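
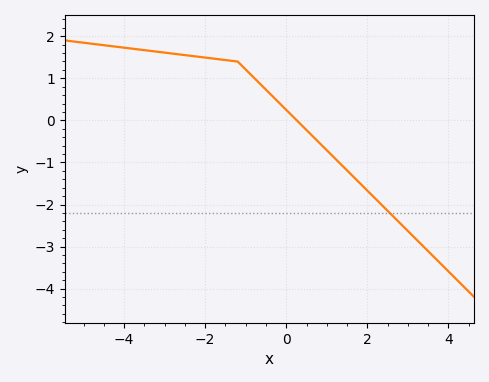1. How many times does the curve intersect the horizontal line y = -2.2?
1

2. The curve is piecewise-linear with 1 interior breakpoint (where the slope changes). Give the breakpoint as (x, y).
(-1.2, 1.4)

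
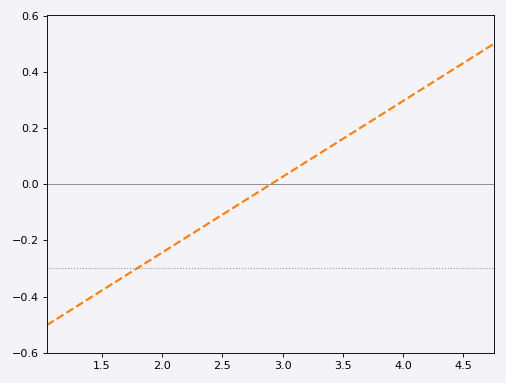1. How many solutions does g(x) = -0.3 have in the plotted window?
1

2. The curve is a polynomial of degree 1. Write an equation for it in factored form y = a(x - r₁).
y = 0.27(x - 2.9)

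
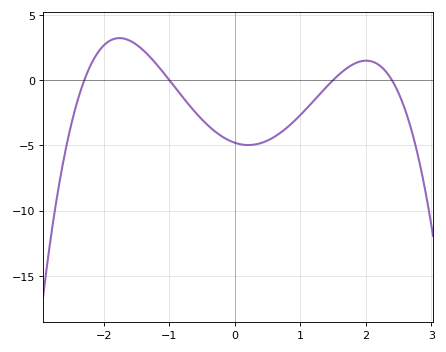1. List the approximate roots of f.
-2.3, -1, 1.5, 2.4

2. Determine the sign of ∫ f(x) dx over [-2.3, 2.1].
negative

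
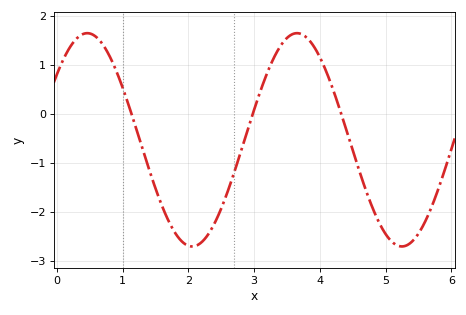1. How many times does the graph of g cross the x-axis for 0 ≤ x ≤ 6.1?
3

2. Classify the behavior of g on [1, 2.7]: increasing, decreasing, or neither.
neither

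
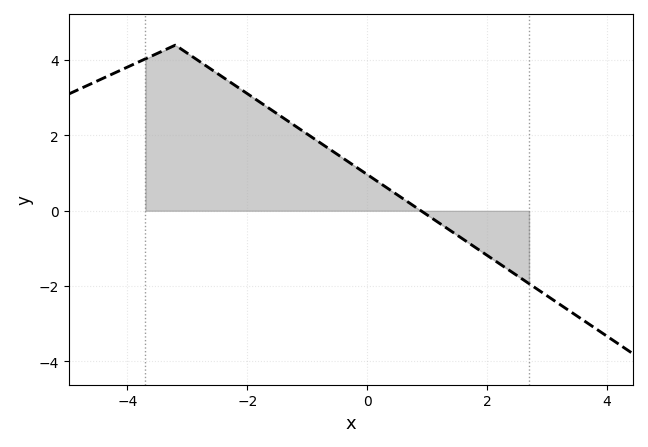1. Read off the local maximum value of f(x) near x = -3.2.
4.4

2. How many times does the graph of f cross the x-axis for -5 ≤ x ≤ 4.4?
1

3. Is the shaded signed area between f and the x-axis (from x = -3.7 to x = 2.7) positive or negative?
positive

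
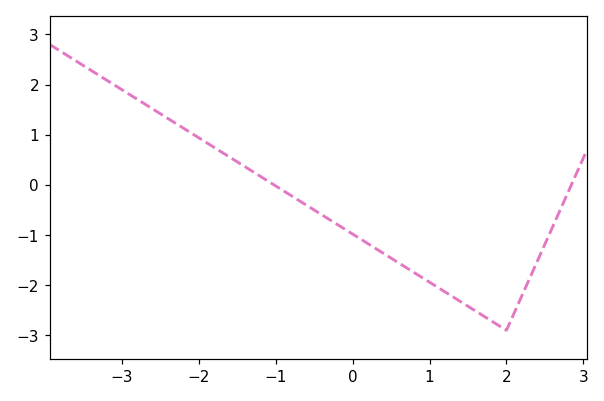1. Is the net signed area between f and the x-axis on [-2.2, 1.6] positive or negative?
negative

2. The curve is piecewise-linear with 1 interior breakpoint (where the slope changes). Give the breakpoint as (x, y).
(2, -2.9)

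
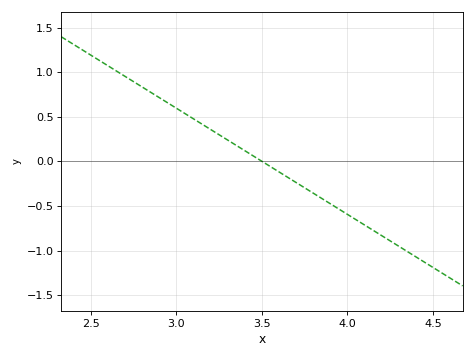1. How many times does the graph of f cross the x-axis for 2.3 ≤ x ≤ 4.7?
1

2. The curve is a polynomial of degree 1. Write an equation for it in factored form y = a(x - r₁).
y = -1.19(x - 3.5)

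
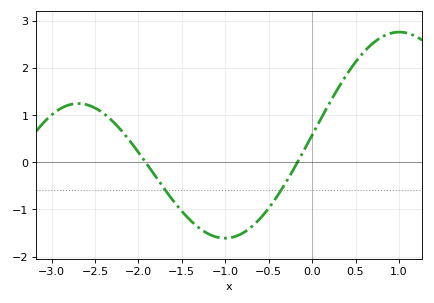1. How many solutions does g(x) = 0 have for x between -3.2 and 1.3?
2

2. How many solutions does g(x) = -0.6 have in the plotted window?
2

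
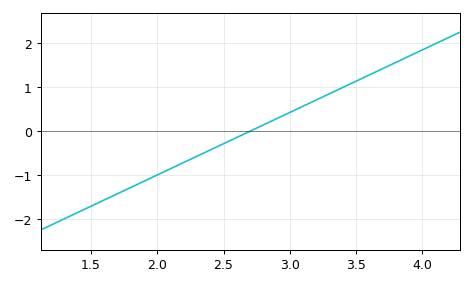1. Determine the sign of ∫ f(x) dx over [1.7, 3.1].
negative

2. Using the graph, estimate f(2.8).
0.142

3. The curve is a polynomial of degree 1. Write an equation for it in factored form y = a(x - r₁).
y = 1.42(x - 2.7)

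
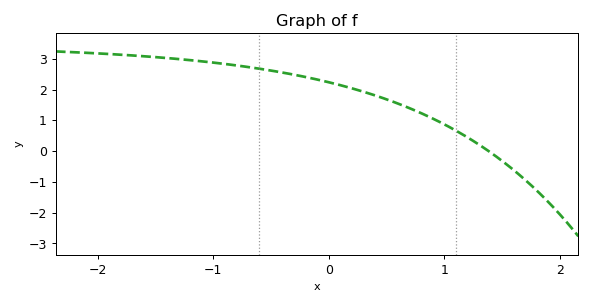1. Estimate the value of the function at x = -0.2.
2.4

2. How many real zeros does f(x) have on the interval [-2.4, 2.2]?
1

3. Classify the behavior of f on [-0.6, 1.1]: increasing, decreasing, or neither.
decreasing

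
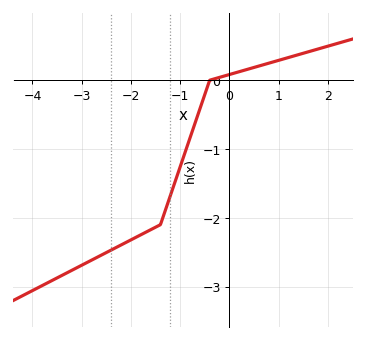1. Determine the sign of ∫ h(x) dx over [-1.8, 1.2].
negative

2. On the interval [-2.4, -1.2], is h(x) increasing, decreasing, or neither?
increasing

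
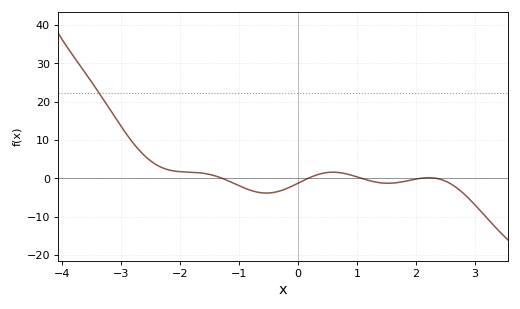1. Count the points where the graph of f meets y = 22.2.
1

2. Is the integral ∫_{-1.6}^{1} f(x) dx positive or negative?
negative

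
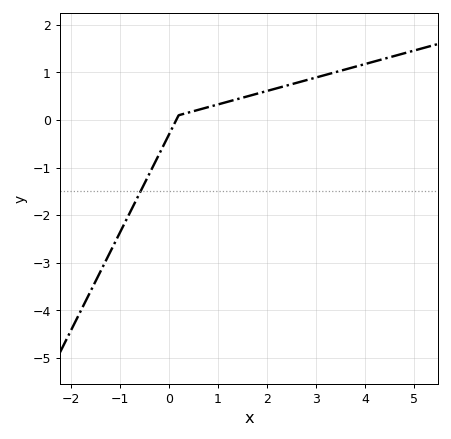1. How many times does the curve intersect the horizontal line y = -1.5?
1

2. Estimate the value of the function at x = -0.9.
-2.17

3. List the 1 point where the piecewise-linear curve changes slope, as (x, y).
(0.2, 0.1)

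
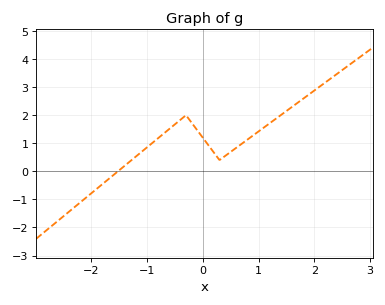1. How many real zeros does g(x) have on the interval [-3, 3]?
1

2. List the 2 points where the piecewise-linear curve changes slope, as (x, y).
(-0.3, 2); (0.3, 0.4)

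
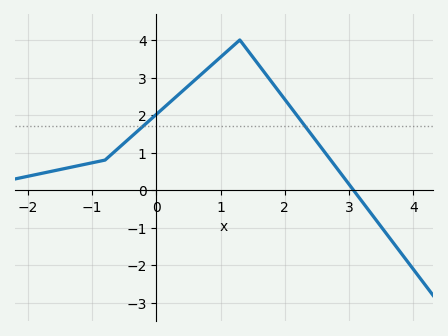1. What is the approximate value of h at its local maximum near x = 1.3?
4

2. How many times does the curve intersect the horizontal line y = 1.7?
2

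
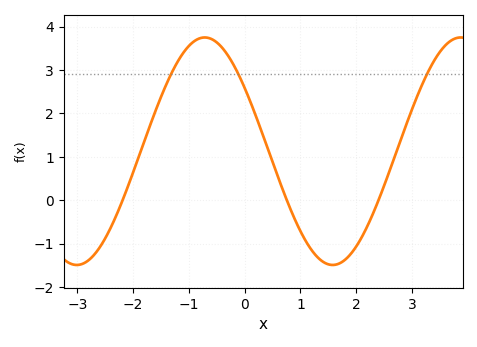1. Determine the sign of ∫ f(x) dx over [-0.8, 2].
positive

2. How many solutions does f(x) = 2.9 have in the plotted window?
3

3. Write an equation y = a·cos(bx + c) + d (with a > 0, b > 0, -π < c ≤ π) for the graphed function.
y = 2.62cos(1.4x + 0.98) + 1.13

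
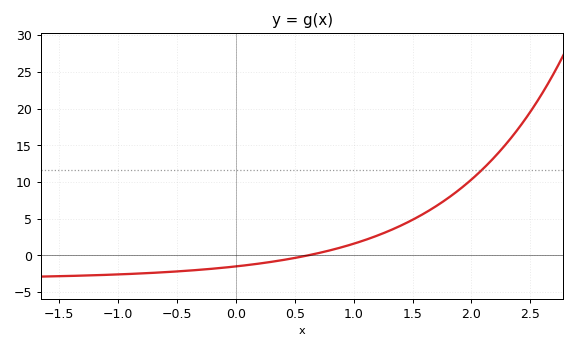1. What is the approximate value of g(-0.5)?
-2.18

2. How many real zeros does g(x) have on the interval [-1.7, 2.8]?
1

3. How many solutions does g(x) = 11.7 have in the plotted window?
1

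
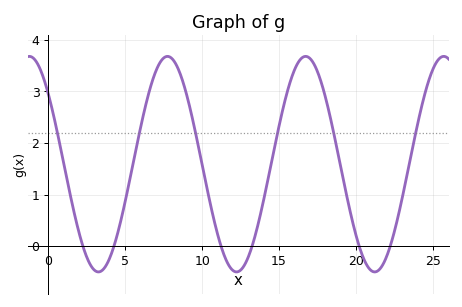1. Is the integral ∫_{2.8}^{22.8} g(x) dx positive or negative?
positive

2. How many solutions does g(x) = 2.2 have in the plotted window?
6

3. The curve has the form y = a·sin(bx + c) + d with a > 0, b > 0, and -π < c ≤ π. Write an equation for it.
y = 2.09sin(0.7x + 2.43) + 1.59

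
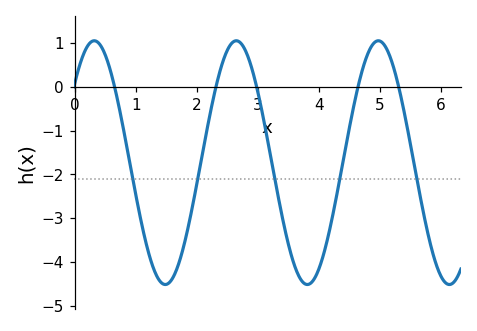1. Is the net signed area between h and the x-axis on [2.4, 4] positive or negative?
negative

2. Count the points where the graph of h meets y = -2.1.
5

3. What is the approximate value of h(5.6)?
-2.1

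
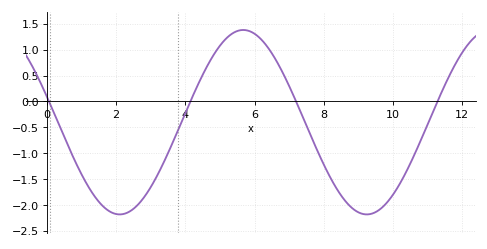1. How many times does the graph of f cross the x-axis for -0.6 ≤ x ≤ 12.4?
4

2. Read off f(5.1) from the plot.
1.16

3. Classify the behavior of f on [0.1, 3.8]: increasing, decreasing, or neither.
neither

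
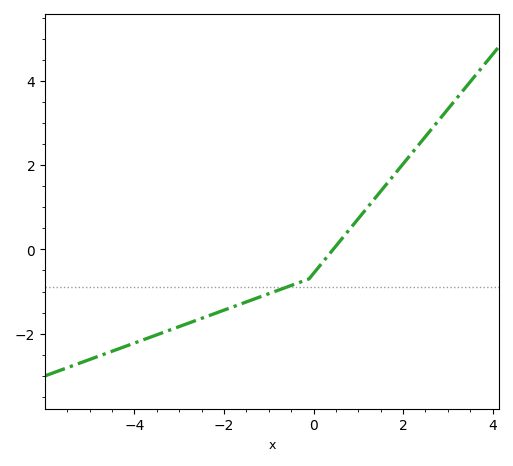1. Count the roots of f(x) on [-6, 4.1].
1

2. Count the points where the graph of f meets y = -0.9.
1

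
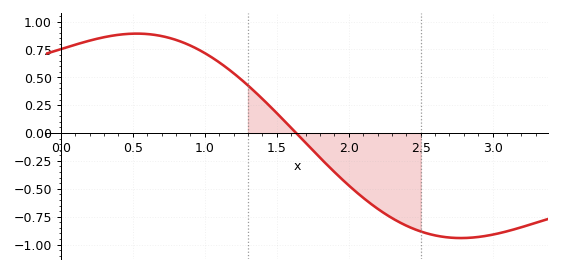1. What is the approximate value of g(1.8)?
-0.2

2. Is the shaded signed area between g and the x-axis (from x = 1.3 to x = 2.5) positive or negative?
negative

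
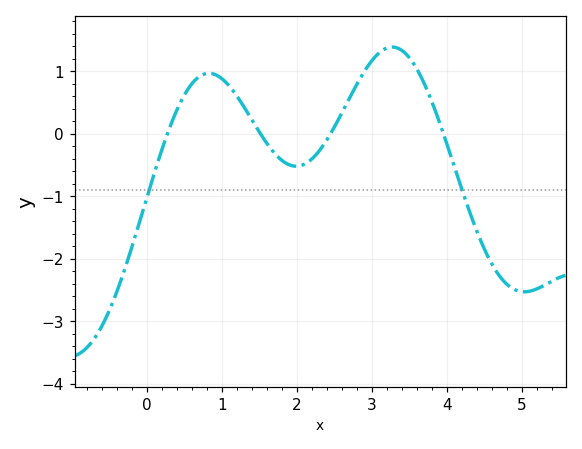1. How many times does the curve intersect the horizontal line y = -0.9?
2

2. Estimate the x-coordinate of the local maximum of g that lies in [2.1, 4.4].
3.27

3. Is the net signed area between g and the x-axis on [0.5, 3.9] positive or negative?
positive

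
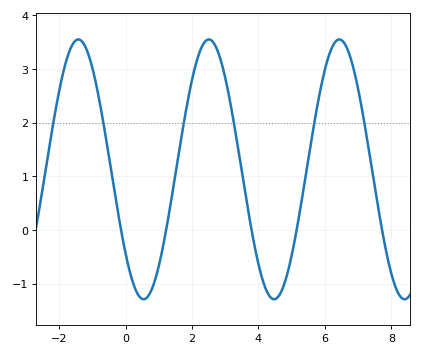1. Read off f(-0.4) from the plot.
0.981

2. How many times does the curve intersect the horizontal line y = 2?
6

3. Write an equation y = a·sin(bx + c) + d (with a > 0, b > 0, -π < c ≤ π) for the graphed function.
y = 2.42sin(1.6x - 2.44) + 1.13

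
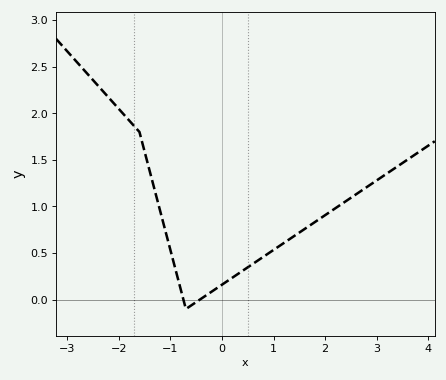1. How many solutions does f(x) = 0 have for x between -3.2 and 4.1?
2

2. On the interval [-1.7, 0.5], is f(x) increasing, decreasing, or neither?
neither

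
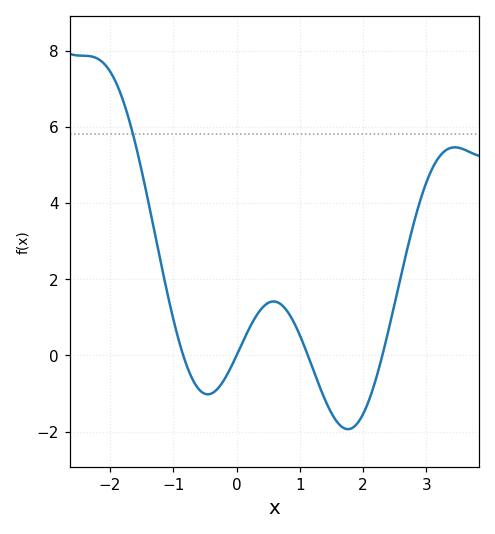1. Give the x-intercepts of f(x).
-0.8, 0, 1.1, 2.3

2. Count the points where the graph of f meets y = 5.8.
1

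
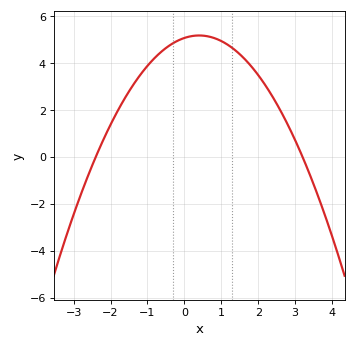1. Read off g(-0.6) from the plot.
4.51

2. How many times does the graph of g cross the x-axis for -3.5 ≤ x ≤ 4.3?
2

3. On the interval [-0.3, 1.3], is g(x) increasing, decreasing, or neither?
neither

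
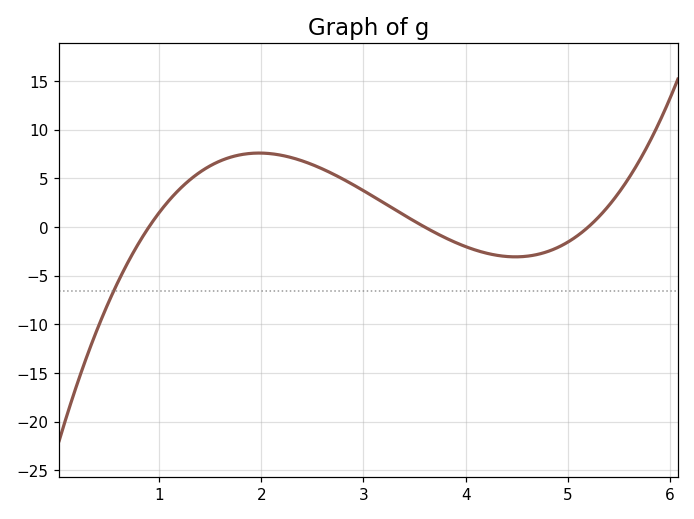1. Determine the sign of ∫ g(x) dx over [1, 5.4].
positive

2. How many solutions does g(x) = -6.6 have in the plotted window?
1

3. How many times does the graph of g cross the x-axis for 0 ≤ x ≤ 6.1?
3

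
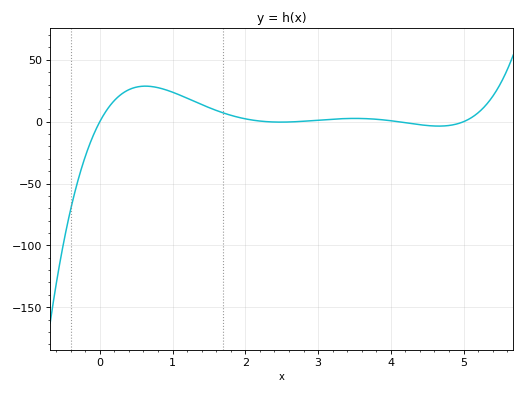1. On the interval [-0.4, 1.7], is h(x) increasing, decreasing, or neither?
neither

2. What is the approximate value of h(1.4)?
15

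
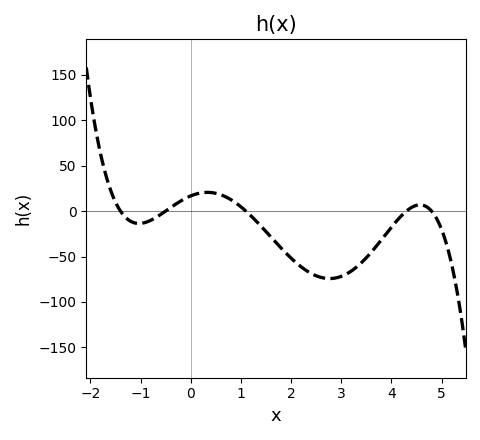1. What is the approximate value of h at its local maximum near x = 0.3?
20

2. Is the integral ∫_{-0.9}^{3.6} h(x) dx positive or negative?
negative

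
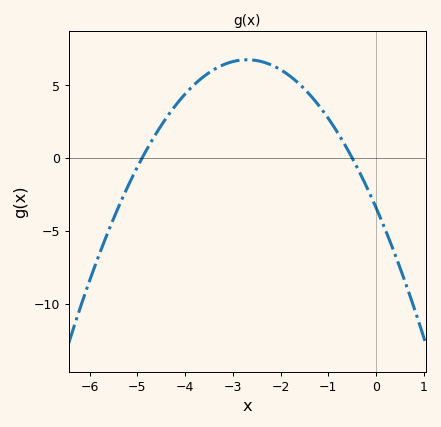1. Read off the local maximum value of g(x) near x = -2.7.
6.73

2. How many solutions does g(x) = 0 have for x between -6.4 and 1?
2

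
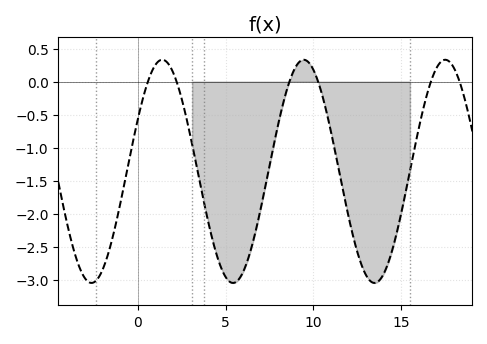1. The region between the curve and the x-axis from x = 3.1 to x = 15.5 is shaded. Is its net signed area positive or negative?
negative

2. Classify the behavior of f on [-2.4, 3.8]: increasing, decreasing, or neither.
neither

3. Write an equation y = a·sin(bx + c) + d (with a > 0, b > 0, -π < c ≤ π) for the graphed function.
y = 1.69sin(0.78x + 0.48) - 1.36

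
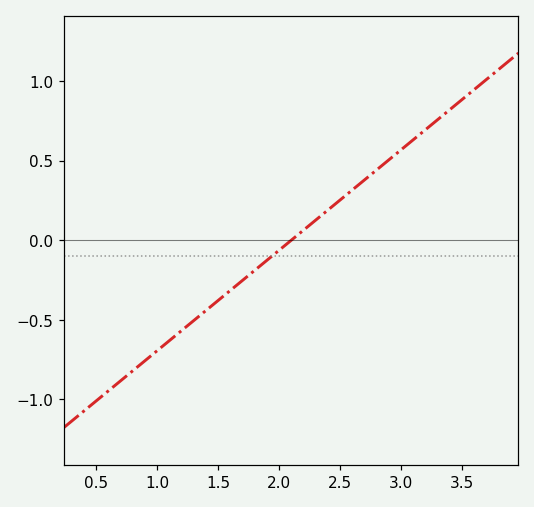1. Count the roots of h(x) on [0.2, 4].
1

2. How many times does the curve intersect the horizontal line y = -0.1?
1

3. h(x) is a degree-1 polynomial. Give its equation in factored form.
y = 0.63(x - 2.1)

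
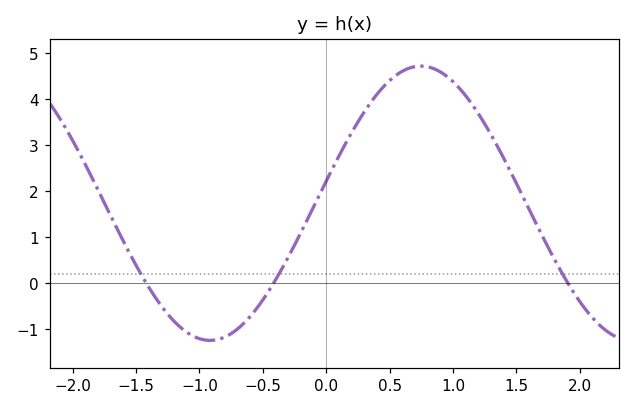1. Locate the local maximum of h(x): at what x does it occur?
0.7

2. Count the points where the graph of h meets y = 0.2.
3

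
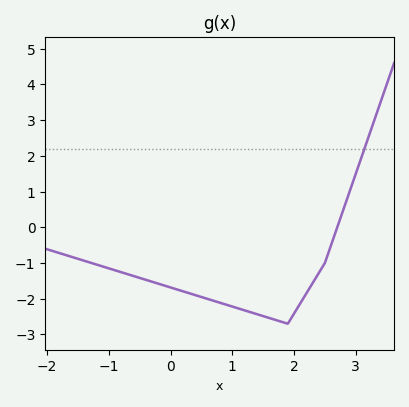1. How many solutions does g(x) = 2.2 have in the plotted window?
1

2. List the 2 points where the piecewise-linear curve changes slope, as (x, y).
(1.9, -2.7); (2.5, -1)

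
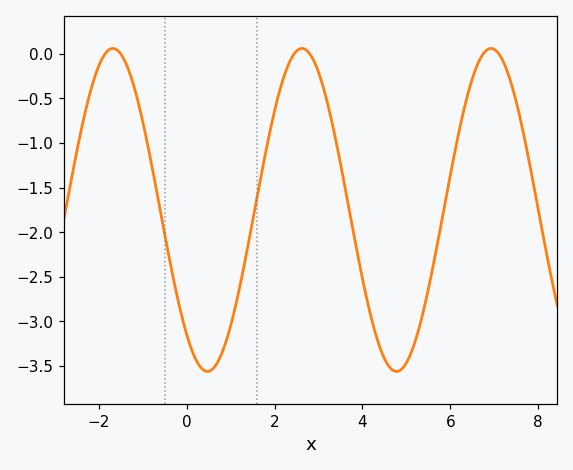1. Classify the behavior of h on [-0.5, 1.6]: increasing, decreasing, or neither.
neither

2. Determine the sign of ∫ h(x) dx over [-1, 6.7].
negative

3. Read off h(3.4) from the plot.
-0.983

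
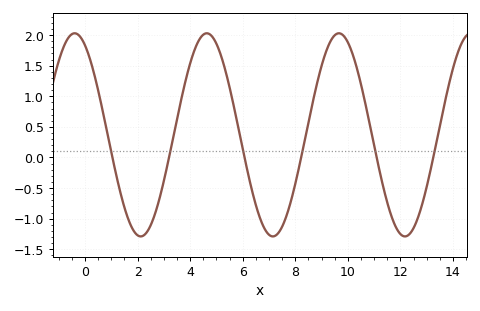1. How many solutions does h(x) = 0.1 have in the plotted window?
6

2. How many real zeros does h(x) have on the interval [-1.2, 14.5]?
6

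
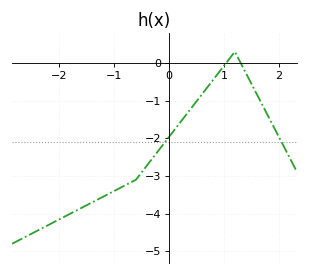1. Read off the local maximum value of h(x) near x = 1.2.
0.299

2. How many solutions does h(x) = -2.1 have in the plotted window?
2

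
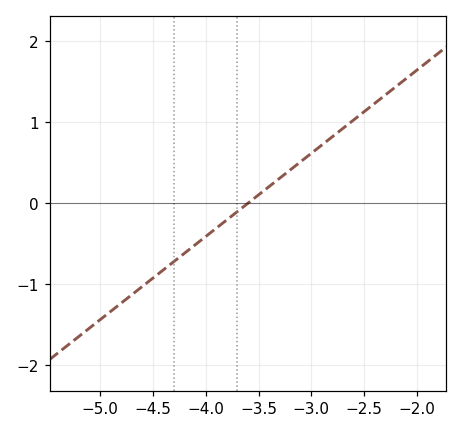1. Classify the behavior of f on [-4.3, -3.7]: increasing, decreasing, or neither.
increasing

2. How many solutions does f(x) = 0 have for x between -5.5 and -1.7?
1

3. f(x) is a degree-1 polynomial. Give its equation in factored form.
y = 1.03(x + 3.6)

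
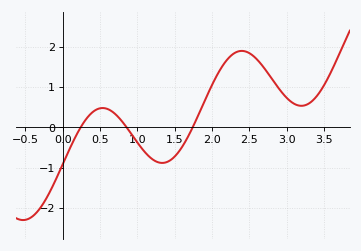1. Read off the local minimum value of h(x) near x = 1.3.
-0.885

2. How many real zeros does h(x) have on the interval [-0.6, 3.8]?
3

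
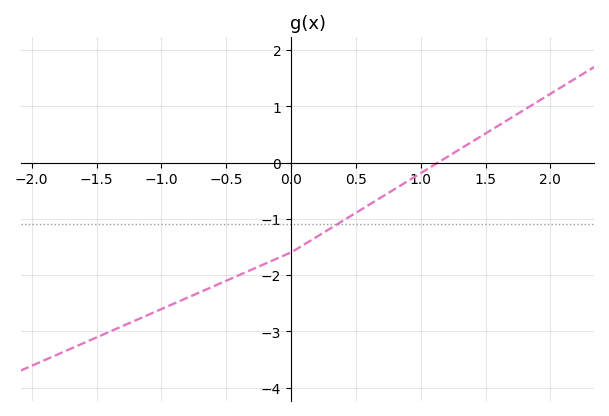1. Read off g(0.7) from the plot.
-0.613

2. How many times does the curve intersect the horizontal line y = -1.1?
1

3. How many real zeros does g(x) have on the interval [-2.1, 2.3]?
1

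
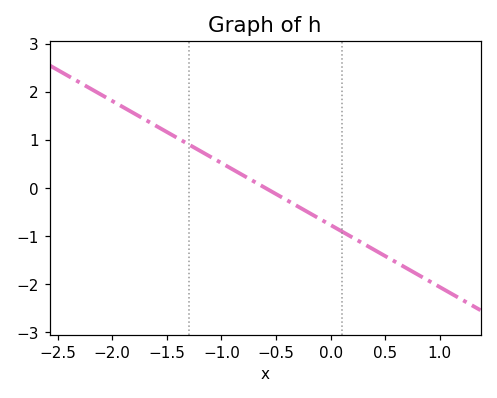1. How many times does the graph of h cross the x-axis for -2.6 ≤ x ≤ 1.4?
1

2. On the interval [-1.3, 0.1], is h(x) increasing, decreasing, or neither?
decreasing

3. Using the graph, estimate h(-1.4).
1.03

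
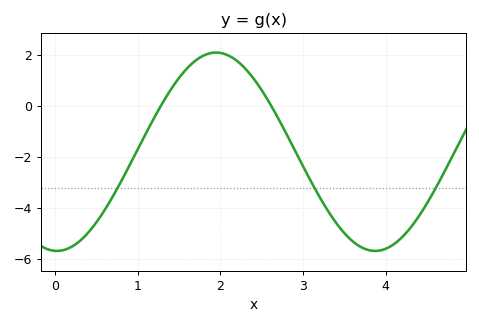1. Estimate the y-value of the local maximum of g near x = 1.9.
2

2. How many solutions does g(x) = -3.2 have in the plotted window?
3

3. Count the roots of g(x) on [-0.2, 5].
2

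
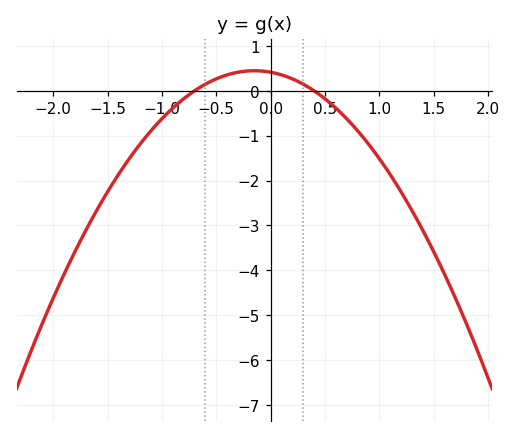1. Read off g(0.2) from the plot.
0.266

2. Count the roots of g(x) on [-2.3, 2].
2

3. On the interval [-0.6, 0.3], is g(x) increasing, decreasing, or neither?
neither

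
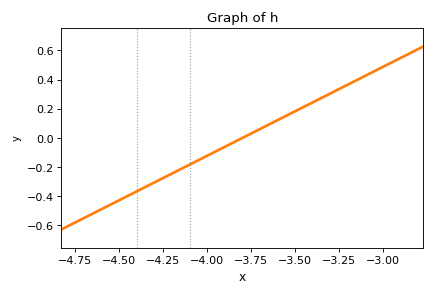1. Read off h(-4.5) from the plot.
-0.42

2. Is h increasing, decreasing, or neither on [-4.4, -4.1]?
increasing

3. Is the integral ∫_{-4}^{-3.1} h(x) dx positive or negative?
positive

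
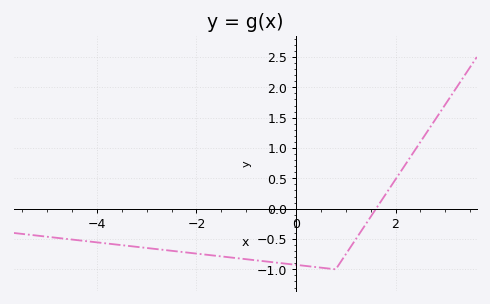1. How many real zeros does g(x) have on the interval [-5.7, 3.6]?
1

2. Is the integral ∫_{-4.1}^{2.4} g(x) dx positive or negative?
negative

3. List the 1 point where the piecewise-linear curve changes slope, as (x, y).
(0.8, -1)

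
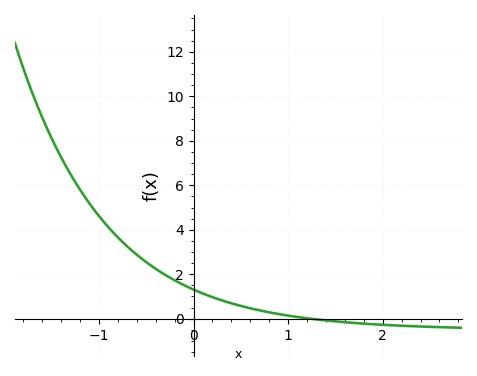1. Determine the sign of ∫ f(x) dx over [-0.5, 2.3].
positive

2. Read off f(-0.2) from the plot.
1.73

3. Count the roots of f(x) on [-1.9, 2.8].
1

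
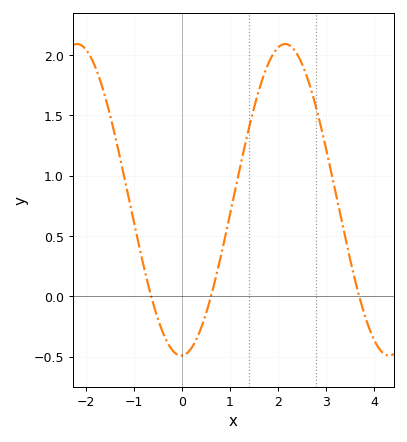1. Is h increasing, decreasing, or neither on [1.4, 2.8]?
neither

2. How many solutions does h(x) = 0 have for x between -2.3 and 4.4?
3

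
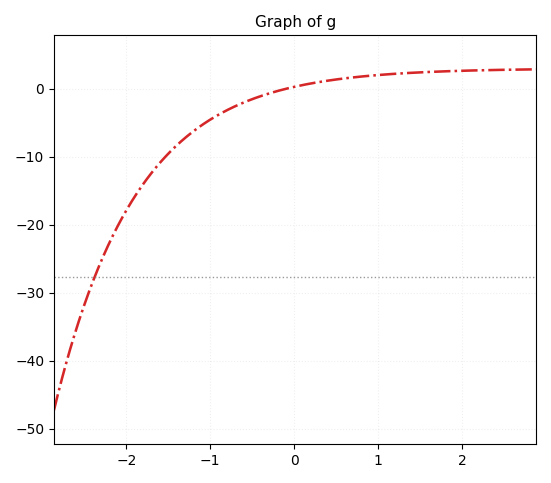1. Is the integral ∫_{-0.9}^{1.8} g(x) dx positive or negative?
positive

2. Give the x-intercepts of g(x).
-0.096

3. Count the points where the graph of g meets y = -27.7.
1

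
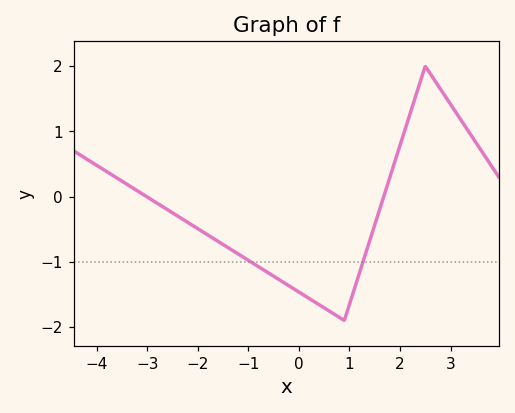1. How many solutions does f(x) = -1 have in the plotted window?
2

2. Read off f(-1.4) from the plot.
-0.8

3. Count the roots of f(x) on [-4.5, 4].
2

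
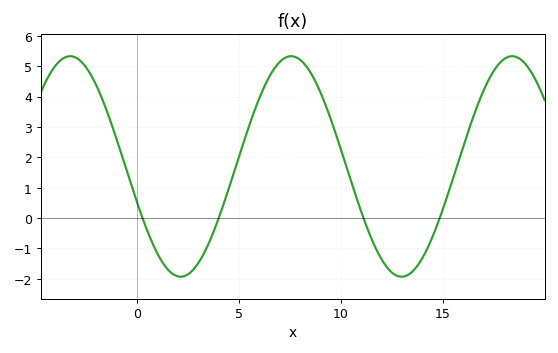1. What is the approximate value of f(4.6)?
1.1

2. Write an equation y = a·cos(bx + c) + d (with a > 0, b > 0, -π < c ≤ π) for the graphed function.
y = 3.63cos(0.58x + 1.9) + 1.7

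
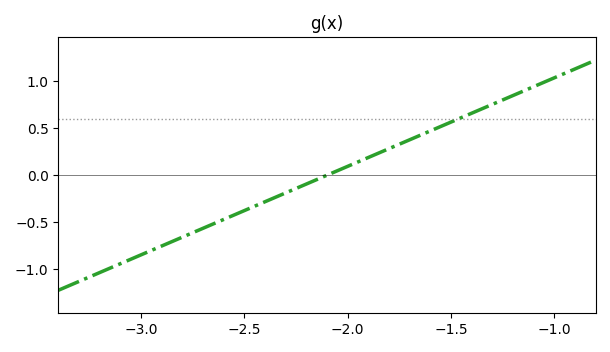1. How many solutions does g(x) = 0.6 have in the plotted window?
1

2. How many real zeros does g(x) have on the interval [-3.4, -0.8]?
1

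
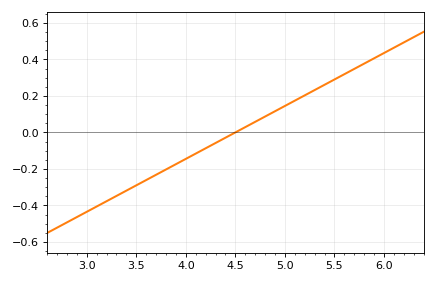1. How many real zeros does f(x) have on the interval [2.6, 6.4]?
1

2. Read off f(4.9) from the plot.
0.12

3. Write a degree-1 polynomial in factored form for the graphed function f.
y = 0.29(x - 4.5)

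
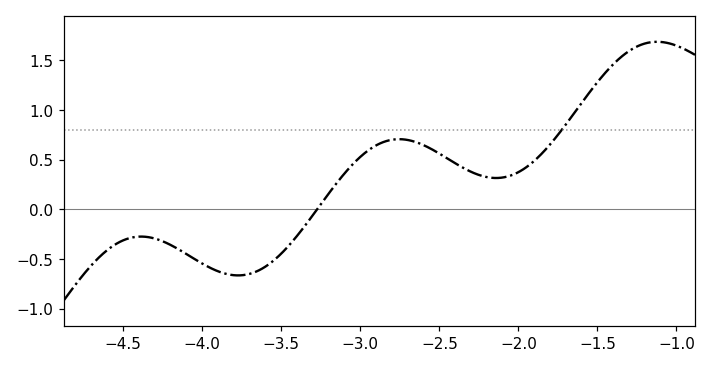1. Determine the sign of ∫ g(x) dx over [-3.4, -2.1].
positive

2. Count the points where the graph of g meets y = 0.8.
1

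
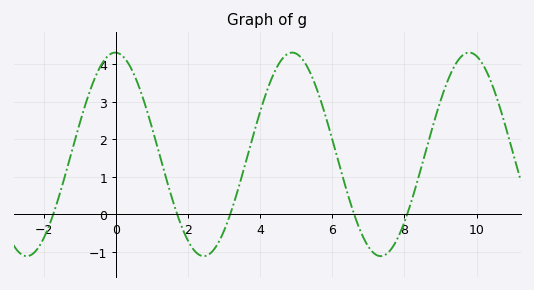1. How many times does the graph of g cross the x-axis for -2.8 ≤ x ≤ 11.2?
5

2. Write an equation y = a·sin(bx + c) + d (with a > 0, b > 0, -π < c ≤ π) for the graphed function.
y = 2.71sin(1.28x + 1.6) + 1.6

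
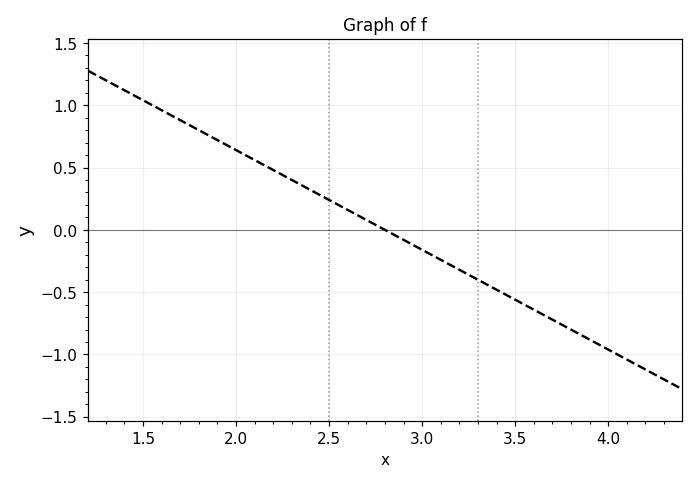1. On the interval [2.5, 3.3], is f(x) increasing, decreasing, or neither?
decreasing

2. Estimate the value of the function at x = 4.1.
-1.05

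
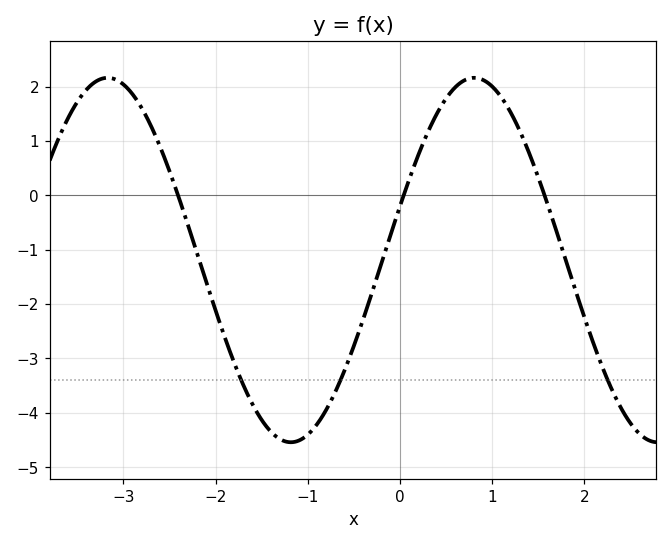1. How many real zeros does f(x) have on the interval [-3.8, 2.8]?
3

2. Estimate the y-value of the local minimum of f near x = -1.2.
-4.5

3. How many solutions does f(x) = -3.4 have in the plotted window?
3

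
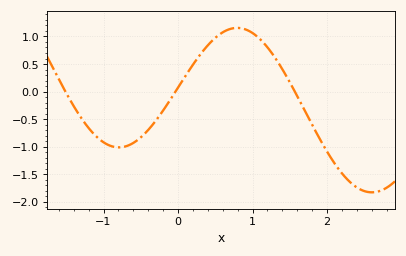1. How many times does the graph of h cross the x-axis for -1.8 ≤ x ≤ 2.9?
3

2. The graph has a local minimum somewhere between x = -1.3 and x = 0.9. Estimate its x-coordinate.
-0.8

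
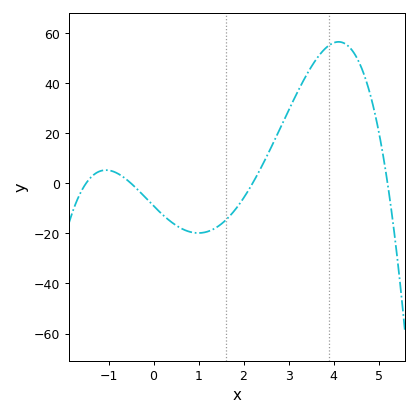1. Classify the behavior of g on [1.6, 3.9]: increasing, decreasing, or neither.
increasing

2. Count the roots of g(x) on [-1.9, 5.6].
4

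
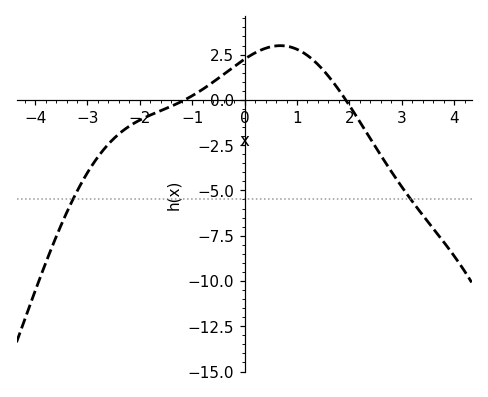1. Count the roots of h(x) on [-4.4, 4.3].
2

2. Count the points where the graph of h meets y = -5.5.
2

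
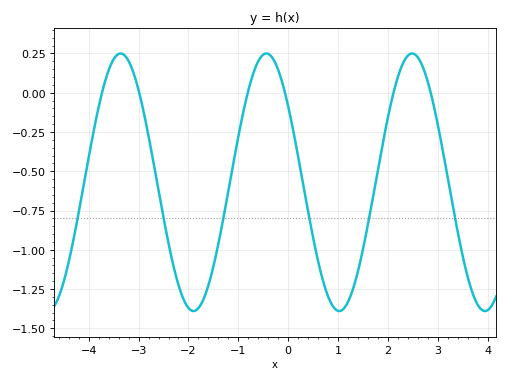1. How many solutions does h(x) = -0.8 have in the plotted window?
6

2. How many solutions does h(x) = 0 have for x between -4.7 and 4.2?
6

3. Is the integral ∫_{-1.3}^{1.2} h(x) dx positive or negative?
negative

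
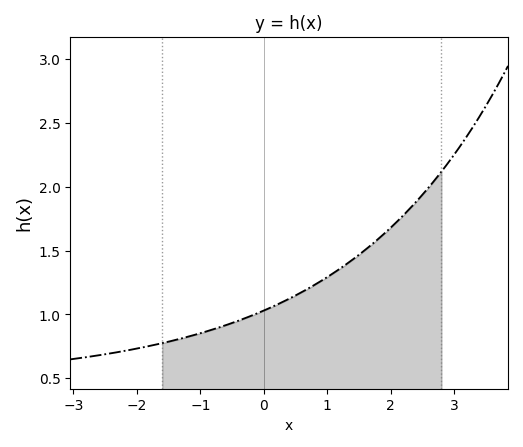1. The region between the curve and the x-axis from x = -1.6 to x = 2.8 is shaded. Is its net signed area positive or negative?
positive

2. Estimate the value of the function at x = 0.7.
1.2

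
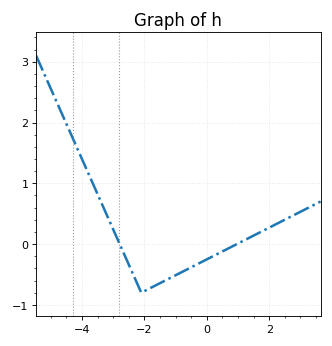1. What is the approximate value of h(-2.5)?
-0.3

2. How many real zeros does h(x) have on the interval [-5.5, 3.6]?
2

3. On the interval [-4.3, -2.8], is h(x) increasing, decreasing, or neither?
decreasing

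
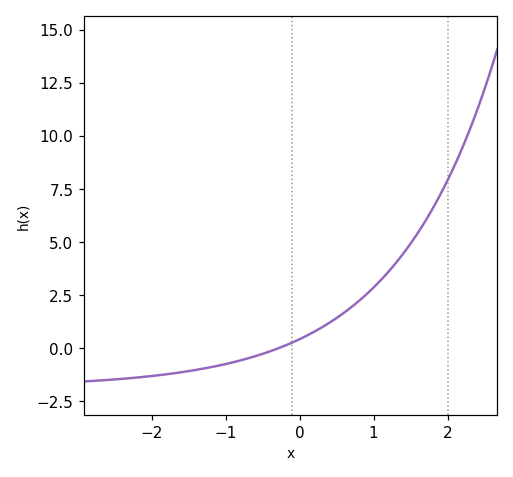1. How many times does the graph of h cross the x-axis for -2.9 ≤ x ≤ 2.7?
1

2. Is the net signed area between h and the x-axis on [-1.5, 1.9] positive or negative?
positive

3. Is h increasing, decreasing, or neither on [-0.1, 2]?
increasing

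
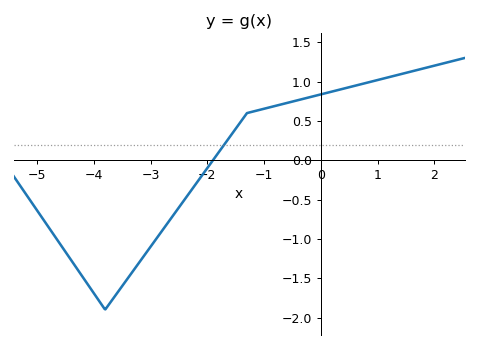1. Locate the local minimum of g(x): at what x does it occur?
-3.8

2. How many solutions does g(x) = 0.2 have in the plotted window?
1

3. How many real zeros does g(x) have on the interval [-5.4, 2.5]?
1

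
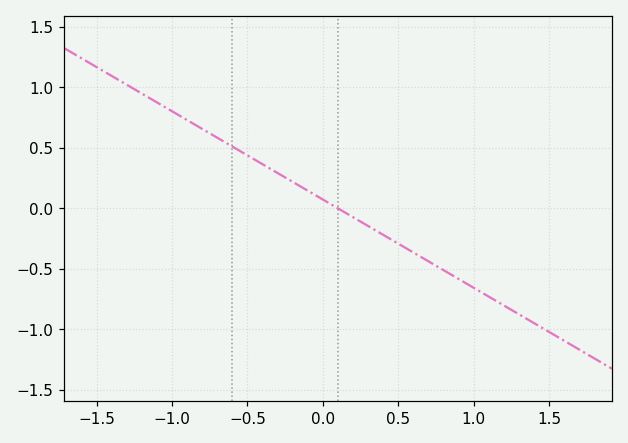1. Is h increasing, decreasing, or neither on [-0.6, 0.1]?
decreasing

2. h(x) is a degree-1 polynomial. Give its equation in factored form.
y = -0.73(x - 0.1)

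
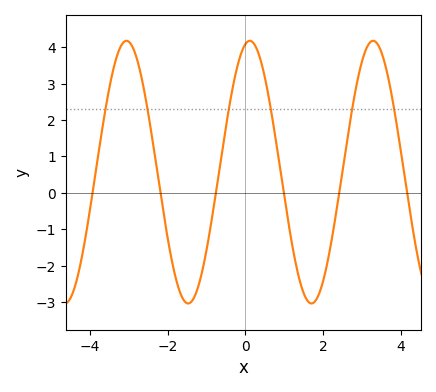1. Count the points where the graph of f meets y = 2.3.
6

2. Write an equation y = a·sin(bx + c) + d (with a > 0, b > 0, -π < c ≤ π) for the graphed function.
y = 3.61sin(1.98x + 1.35) + 0.57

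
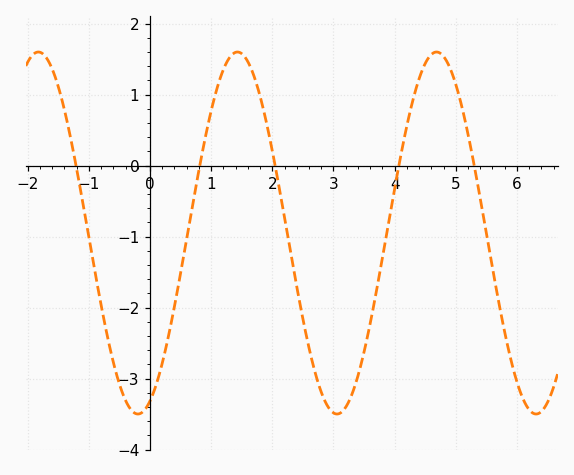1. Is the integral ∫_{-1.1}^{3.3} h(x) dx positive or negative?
negative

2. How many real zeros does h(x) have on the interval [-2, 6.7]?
5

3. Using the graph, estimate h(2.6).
-2.6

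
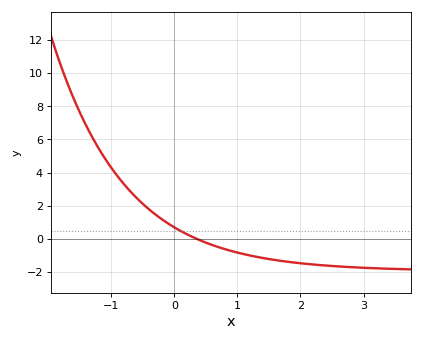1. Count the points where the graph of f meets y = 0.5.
1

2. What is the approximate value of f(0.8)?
-0.613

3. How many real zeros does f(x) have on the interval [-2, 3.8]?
1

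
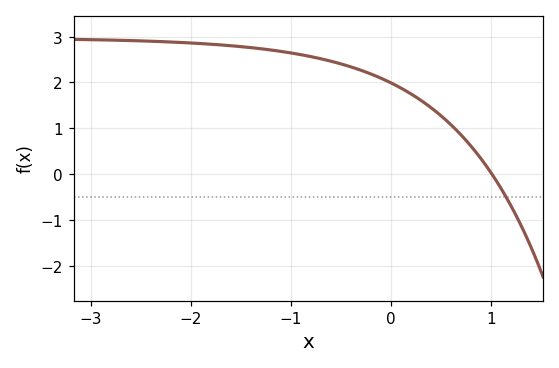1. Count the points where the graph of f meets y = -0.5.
1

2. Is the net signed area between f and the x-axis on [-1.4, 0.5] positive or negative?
positive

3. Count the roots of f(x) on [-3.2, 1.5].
1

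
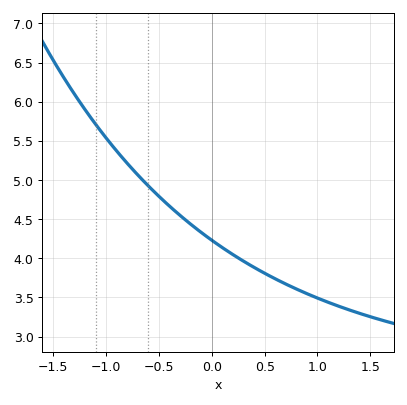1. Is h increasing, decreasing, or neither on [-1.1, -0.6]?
decreasing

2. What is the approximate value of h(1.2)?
3.39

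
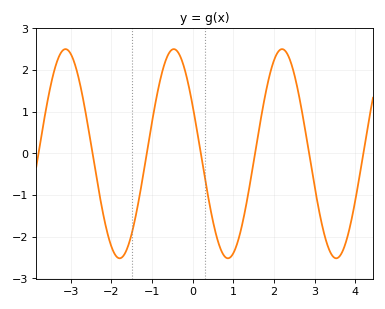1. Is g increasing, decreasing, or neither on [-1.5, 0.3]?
neither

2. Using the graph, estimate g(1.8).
1.5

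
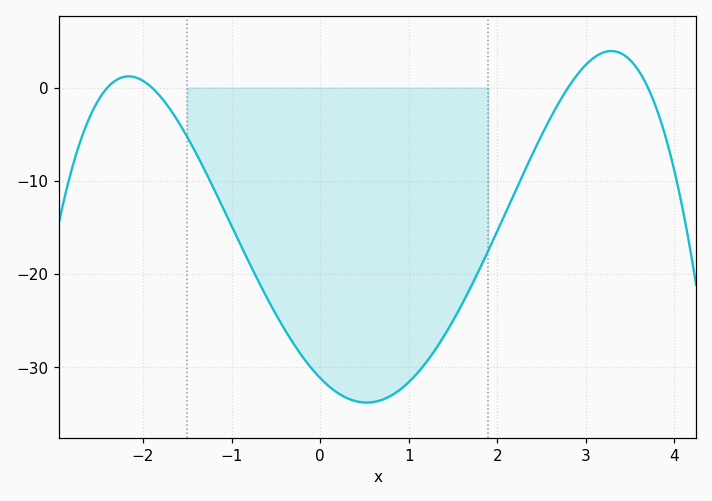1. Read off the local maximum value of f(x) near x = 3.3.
4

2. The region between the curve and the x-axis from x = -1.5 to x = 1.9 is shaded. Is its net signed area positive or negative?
negative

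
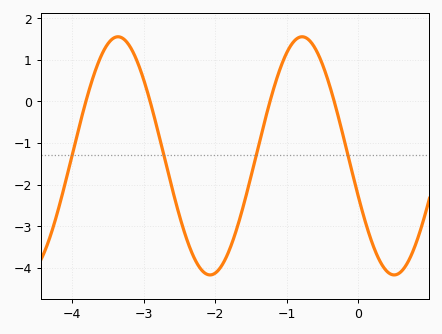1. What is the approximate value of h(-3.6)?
1.07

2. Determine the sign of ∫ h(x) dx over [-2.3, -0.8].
negative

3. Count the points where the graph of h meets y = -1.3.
4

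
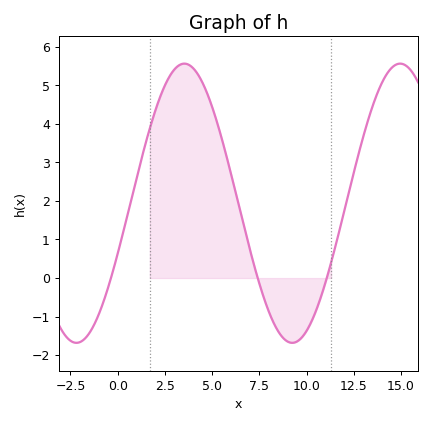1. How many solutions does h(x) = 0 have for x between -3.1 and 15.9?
3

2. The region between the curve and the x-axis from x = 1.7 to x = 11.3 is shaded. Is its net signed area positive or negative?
positive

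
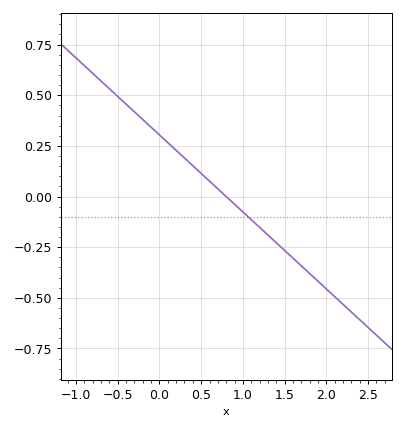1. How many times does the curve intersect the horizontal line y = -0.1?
1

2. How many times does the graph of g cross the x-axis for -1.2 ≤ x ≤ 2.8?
1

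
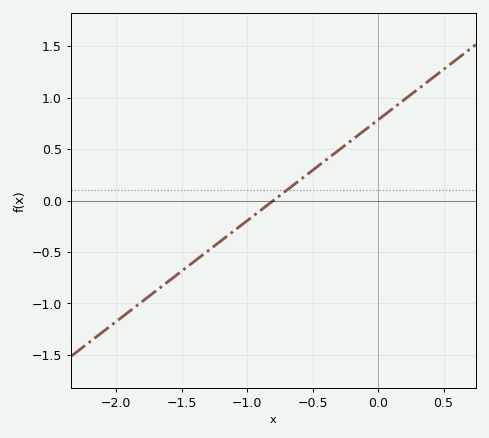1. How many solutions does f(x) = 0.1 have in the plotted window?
1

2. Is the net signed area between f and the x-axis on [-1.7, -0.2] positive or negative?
negative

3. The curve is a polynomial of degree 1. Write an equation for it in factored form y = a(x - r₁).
y = 0.98(x + 0.8)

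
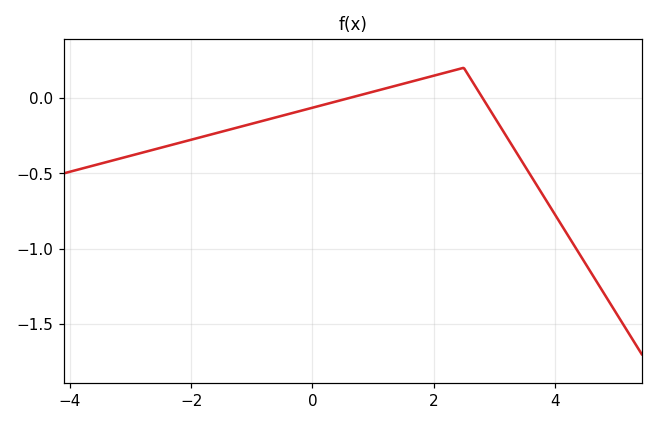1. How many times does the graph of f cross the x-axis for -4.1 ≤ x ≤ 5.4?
2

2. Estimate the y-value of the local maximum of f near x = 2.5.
0.2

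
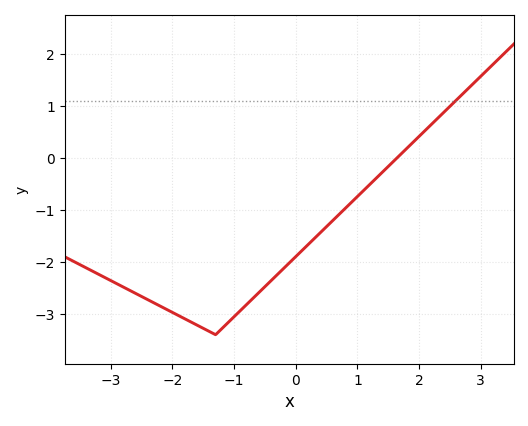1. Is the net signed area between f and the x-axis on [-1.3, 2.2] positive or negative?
negative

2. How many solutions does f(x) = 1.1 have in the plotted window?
1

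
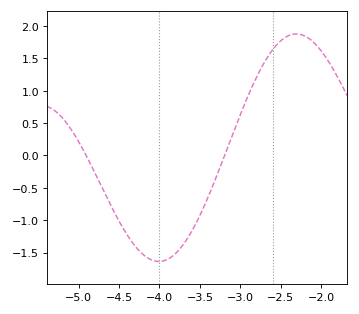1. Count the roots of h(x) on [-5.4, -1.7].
2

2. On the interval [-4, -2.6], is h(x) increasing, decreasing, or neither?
increasing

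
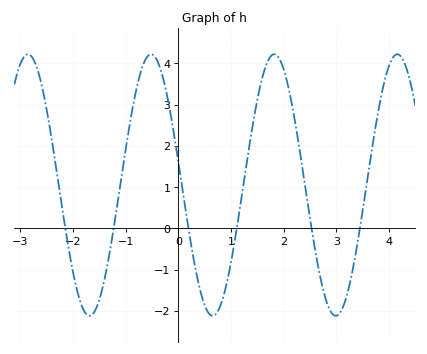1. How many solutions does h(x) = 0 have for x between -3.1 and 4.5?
6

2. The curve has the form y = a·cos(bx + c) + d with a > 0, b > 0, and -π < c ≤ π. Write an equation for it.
y = 3.17cos(2.69x + 1.39) + 1.05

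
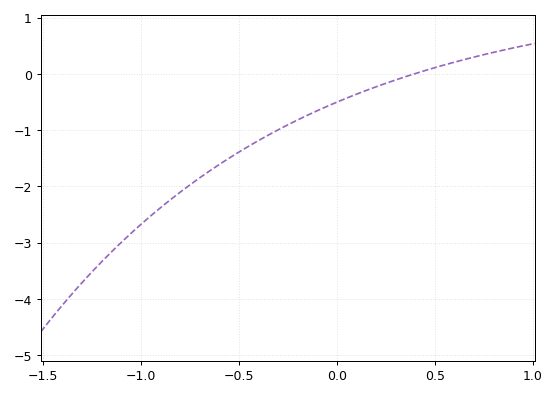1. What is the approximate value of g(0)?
-0.5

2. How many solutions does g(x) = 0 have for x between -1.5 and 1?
1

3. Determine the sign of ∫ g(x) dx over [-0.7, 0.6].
negative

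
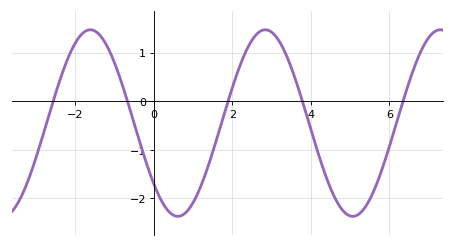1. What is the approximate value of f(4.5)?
-1.79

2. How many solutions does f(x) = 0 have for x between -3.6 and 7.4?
5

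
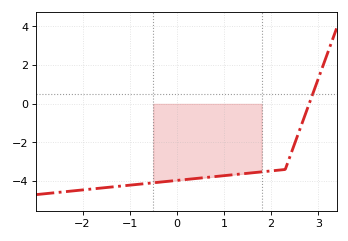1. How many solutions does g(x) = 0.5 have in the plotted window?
1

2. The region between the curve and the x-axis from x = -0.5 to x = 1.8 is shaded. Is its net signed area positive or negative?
negative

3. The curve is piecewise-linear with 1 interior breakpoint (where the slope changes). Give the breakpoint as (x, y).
(2.3, -3.4)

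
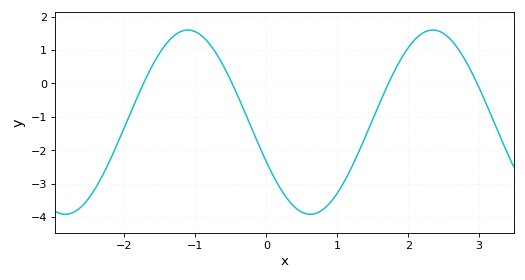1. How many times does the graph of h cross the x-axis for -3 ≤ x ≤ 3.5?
4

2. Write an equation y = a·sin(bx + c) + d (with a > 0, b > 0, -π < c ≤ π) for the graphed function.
y = 2.76sin(1.8x - 2.7) - 1.16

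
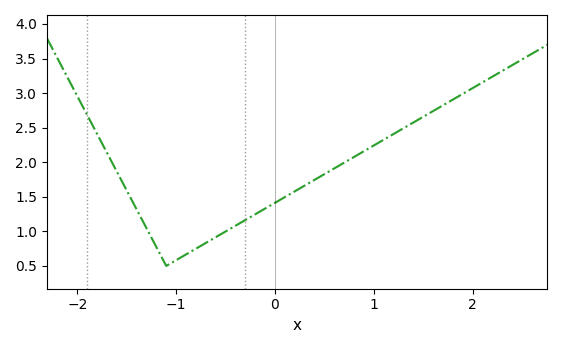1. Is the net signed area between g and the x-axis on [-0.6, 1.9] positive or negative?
positive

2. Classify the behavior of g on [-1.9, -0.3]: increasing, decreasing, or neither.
neither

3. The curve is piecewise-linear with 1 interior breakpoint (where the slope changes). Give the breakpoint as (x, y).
(-1.1, 0.5)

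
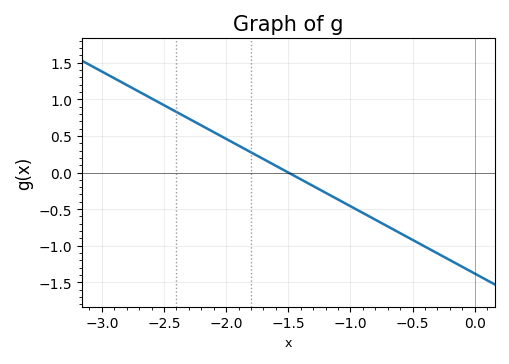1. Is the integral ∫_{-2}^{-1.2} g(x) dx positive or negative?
positive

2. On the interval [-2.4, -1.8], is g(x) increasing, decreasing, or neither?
decreasing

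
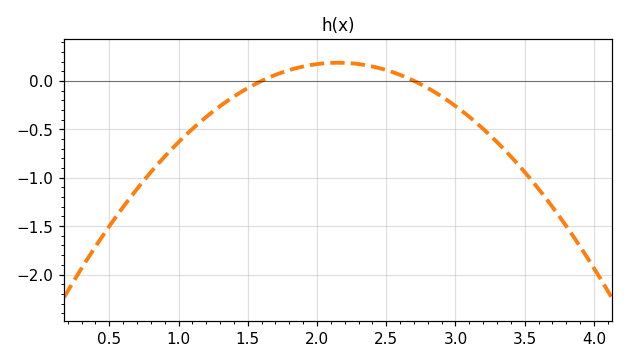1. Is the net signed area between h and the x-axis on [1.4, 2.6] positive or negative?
positive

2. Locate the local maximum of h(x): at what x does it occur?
2.15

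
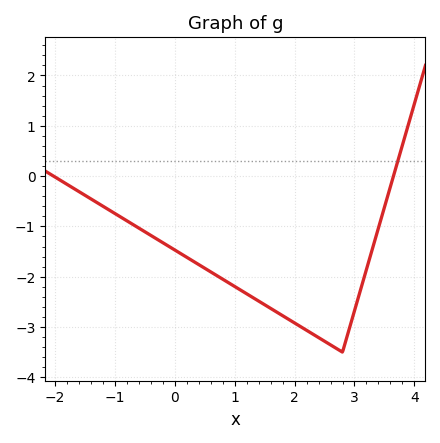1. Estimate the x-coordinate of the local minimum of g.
2.8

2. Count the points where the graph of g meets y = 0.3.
1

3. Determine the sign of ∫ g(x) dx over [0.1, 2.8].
negative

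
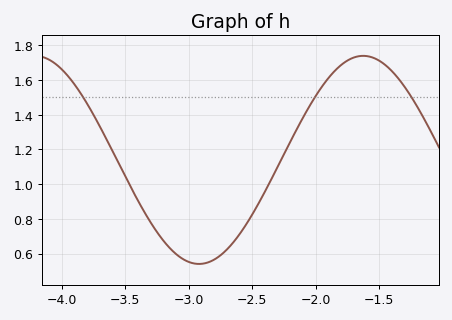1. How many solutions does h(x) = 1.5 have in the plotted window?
3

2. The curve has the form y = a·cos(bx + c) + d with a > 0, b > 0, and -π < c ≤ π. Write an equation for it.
y = 0.6cos(2.4x - 2.3) + 1.14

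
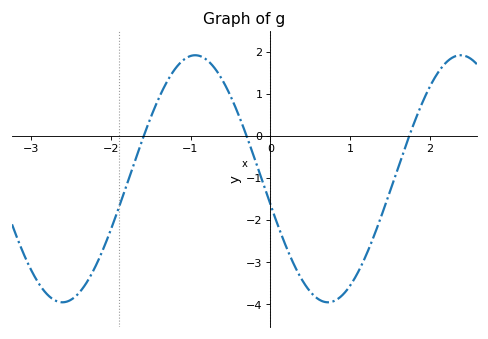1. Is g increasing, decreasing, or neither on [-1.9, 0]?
neither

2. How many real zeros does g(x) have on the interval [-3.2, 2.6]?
3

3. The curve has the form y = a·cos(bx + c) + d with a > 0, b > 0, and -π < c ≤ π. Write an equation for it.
y = 2.94cos(1.89x + 1.78) - 1.01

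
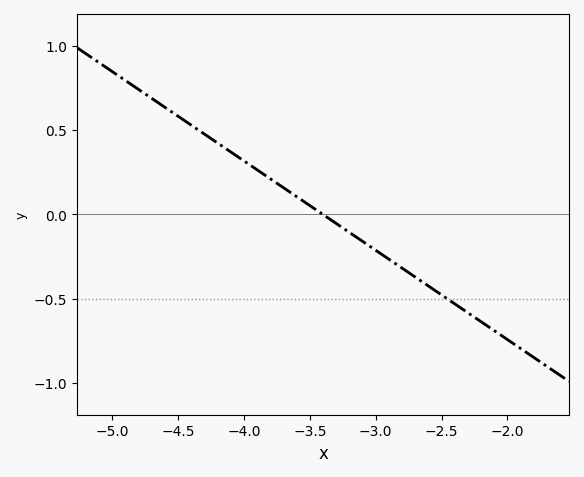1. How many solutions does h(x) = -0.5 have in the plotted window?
1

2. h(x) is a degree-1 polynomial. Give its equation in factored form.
y = -0.53(x + 3.4)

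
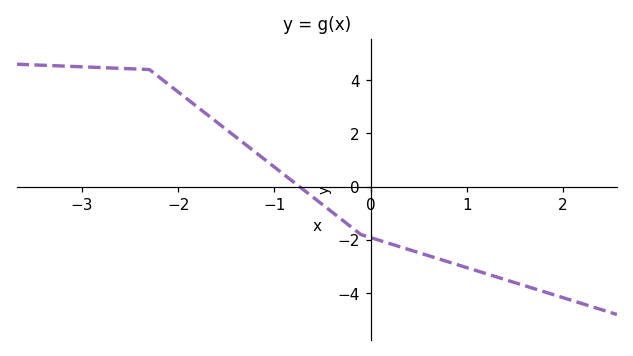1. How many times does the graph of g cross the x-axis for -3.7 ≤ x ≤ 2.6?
1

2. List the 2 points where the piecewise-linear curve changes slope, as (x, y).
(-2.3, 4.4); (-0.1, -1.8)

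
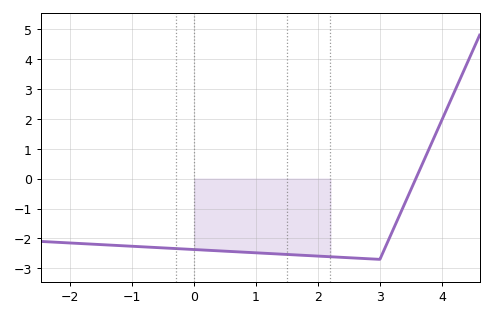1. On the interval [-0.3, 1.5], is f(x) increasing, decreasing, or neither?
decreasing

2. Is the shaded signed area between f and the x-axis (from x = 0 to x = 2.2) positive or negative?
negative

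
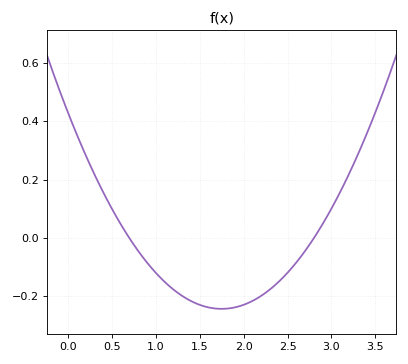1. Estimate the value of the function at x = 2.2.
-0.2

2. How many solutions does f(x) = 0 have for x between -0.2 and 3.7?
2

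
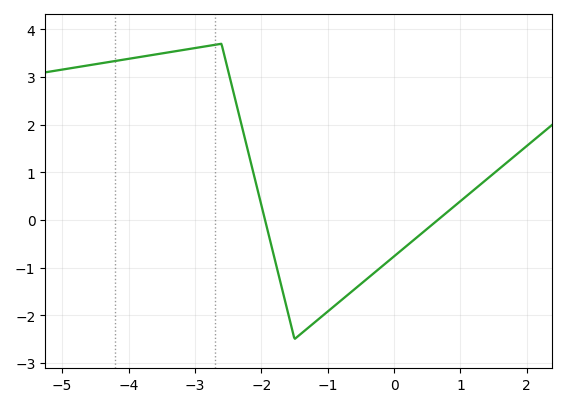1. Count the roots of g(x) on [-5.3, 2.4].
2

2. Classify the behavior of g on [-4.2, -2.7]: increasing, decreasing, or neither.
increasing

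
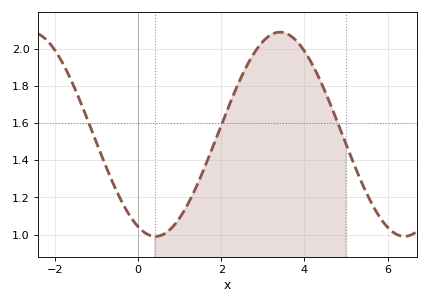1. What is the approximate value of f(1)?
1.09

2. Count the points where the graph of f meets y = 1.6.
3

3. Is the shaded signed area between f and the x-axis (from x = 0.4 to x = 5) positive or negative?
positive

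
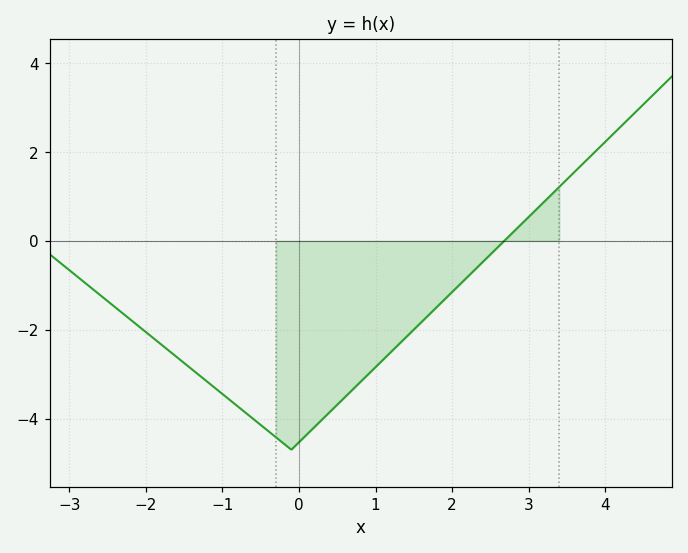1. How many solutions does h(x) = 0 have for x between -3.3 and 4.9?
1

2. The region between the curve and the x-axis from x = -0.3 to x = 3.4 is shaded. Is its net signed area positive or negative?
negative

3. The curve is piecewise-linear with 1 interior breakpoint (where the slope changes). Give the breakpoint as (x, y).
(-0.1, -4.7)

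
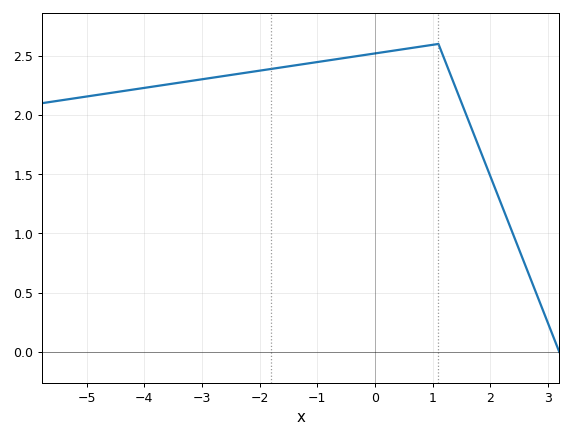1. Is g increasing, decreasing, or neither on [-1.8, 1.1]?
increasing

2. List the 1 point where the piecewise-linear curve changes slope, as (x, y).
(1.1, 2.6)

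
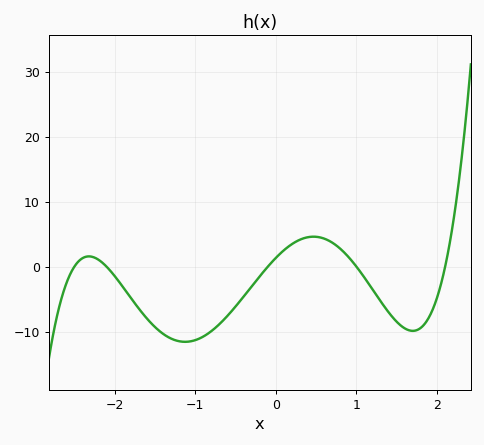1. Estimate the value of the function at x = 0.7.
3.7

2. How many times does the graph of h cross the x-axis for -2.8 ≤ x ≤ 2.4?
5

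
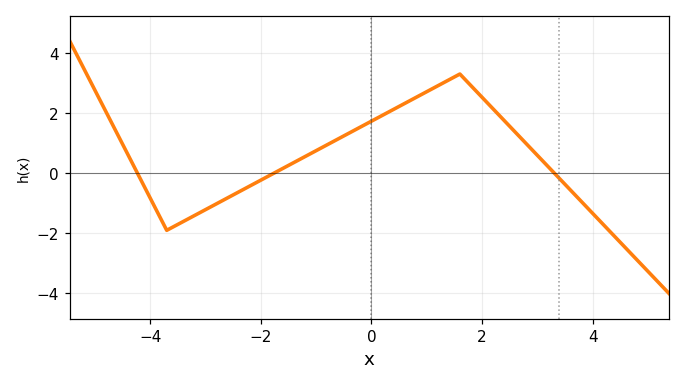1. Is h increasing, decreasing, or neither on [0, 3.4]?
neither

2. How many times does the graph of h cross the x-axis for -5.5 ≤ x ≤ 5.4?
3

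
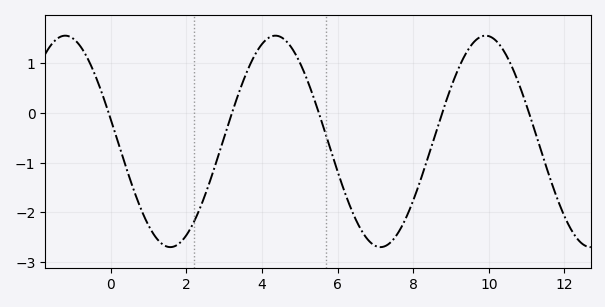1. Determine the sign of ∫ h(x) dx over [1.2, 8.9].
negative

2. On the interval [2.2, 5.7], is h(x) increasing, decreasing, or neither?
neither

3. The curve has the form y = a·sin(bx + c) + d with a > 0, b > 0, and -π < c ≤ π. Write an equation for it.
y = 2.13sin(1.1x + 2.9) - 0.57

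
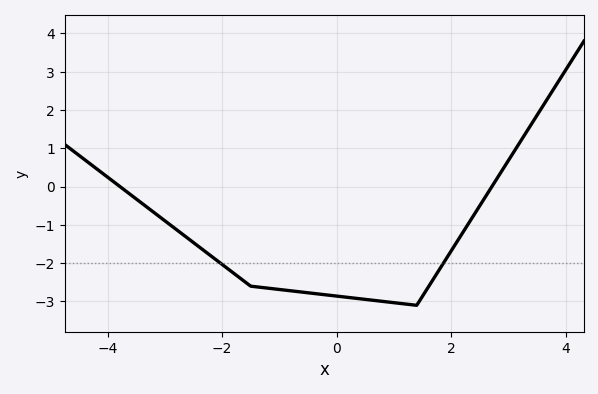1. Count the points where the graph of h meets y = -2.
2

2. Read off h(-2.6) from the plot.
-1.35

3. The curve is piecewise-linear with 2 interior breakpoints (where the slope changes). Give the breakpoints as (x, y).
(-1.5, -2.6); (1.4, -3.1)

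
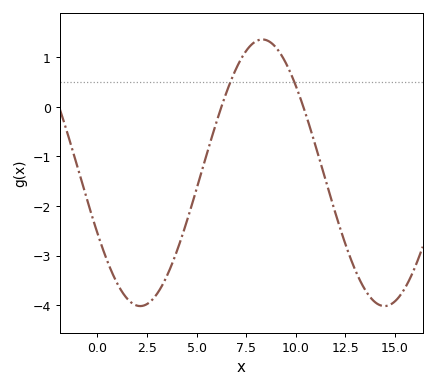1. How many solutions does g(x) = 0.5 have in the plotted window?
2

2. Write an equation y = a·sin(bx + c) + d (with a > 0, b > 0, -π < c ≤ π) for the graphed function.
y = 2.69sin(0.51x - 2.67) - 1.33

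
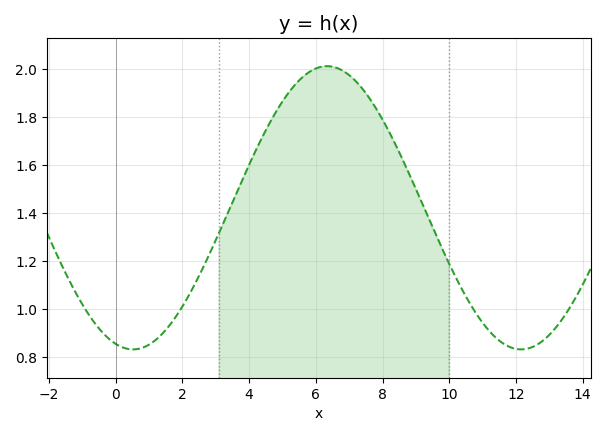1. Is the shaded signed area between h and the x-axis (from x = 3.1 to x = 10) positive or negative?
positive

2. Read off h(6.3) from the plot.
2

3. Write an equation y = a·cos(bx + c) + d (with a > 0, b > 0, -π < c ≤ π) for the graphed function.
y = 0.59cos(0.54x + 2.9) + 1.42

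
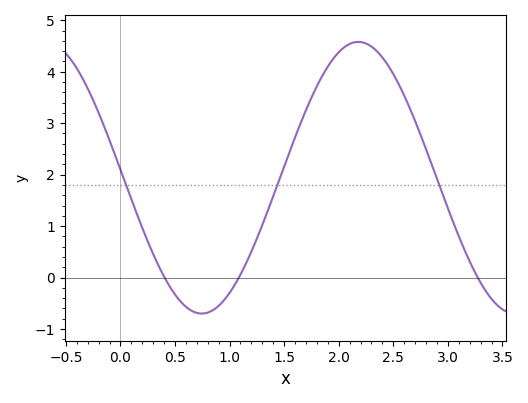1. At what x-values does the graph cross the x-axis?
0.4, 1.1, 3.3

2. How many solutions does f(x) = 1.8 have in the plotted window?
3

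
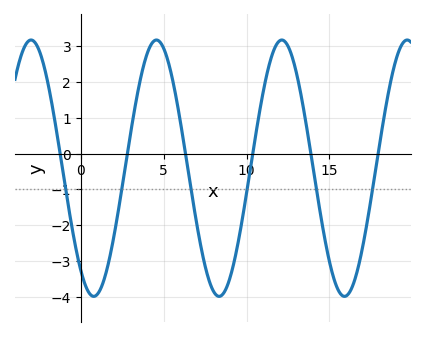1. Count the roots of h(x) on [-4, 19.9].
6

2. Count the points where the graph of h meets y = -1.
6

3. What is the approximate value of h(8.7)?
-3.8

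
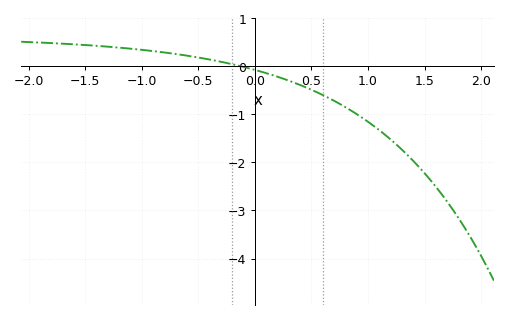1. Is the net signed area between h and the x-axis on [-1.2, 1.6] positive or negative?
negative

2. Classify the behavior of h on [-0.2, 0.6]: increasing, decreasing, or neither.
decreasing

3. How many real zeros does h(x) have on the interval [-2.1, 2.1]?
1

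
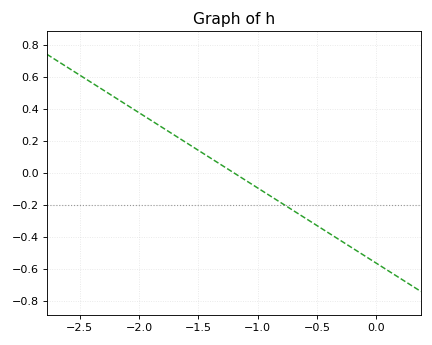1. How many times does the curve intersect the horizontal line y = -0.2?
1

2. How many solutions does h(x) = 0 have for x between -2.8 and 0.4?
1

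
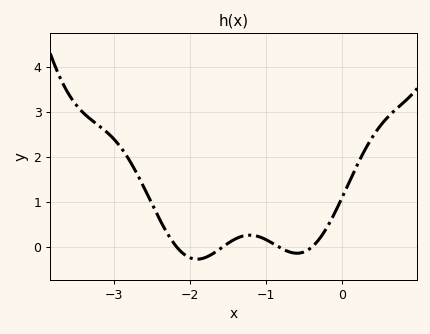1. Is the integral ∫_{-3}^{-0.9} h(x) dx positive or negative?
positive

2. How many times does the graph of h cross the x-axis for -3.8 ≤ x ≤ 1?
4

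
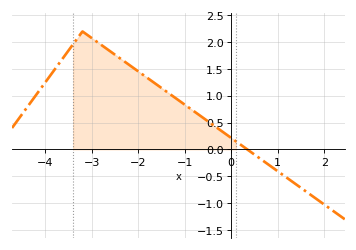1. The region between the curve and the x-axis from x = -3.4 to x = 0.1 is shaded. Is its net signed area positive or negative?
positive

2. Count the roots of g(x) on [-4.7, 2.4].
1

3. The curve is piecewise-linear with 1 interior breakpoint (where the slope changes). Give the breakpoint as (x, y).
(-3.2, 2.2)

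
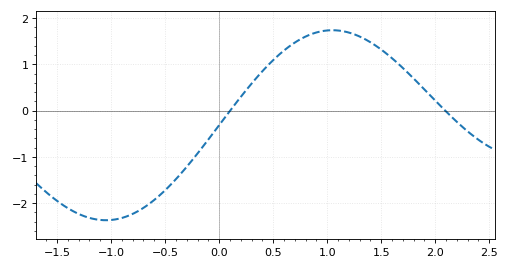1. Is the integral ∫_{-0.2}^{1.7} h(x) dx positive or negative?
positive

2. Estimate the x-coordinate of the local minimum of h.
-1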